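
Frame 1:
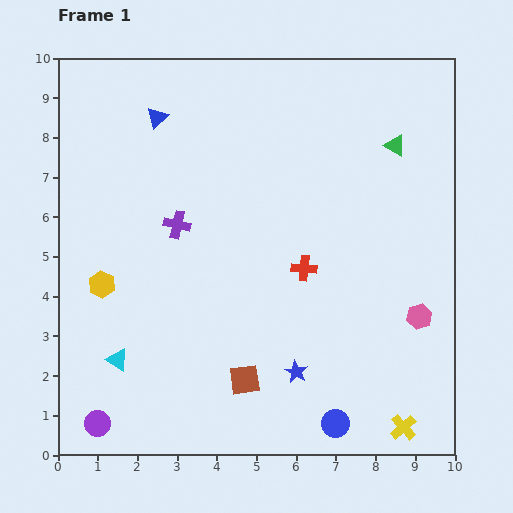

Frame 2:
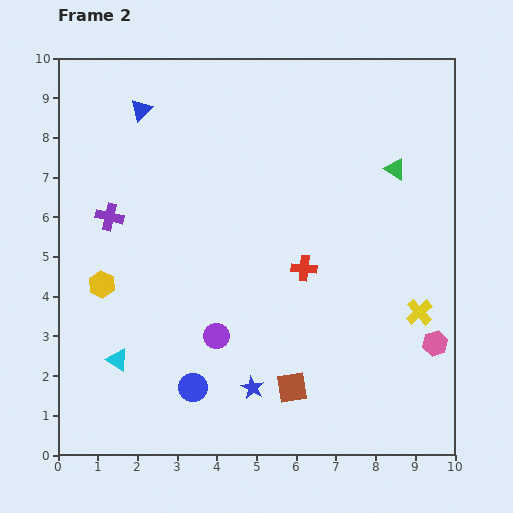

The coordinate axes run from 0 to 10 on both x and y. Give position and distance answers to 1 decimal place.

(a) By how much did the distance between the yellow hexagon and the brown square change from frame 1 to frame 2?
+1.2

Distance in frame 1: 4.3. Distance in frame 2: 5.5.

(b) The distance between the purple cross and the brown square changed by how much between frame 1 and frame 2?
+2.0

Distance in frame 1: 4.3. Distance in frame 2: 6.3.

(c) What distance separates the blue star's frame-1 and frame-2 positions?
1.2

The blue star moved from (6.0, 2.1) to (4.9, 1.7), a distance of √(1.1² + 0.4²) ≈ 1.2.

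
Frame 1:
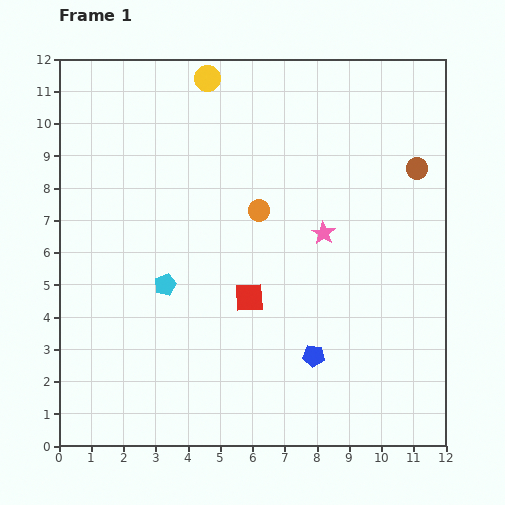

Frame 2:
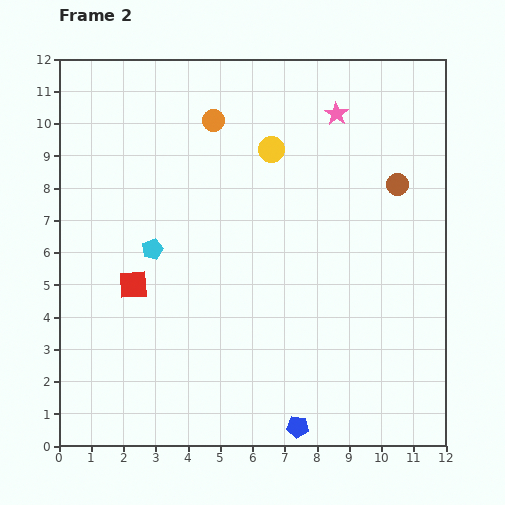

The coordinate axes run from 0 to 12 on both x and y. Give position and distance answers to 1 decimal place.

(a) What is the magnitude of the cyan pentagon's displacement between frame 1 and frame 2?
1.2

The cyan pentagon moved from (3.3, 5.0) to (2.9, 6.1), a distance of √(0.4² + 1.1²) ≈ 1.2.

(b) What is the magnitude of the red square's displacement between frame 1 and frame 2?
3.6

The red square moved from (5.9, 4.6) to (2.3, 5.0), a distance of √(3.6² + 0.4²) ≈ 3.6.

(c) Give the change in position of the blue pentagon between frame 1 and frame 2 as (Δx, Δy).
(-0.5, -2.2)

The blue pentagon was at (7.9, 2.8) in frame 1 and (7.4, 0.6) in frame 2.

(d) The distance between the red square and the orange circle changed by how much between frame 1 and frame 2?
+3.0

Distance in frame 1: 2.7. Distance in frame 2: 5.7.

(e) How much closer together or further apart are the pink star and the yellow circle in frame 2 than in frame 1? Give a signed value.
-3.7

Distance in frame 1: 6.0. Distance in frame 2: 2.3.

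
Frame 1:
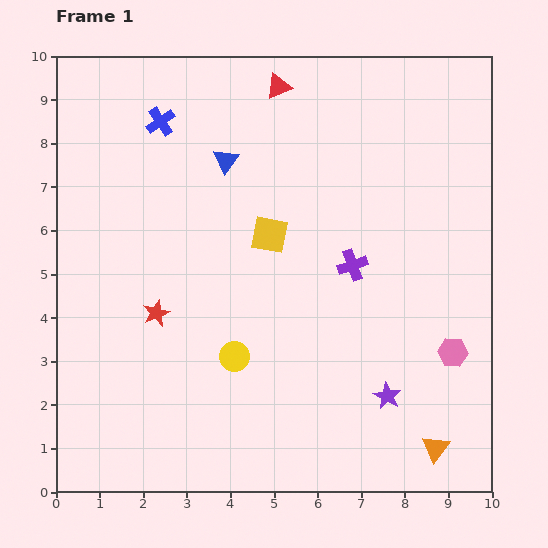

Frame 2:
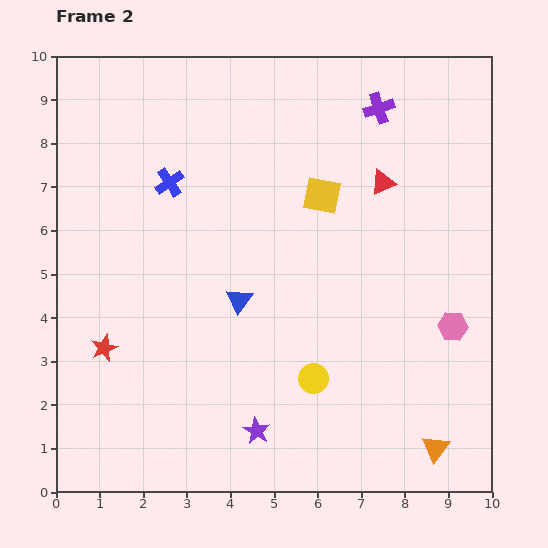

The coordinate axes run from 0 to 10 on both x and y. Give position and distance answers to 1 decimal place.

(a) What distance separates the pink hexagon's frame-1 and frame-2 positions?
0.6

The pink hexagon moved from (9.1, 3.2) to (9.1, 3.8), a distance of √(0.0² + 0.6²) ≈ 0.6.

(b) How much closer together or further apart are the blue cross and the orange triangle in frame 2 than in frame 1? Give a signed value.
-1.2

Distance in frame 1: 9.8. Distance in frame 2: 8.6.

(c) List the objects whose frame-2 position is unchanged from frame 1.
the orange triangle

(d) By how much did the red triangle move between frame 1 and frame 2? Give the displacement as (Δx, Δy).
(2.4, -2.2)

The red triangle was at (5.1, 9.3) in frame 1 and (7.5, 7.1) in frame 2.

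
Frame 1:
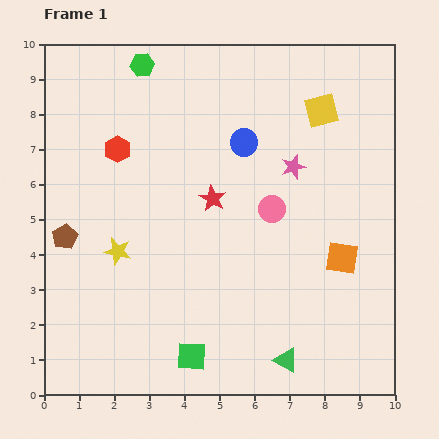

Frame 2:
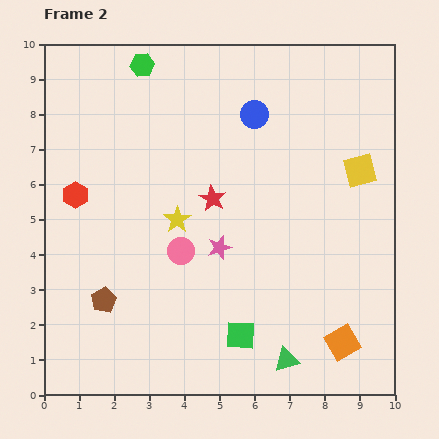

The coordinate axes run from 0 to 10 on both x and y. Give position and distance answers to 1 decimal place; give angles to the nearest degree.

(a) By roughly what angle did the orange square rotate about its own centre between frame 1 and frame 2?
39° counter-clockwise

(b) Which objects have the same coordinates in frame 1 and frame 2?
the red star, the green triangle, the green hexagon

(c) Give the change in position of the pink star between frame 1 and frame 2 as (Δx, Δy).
(-2.1, -2.3)

The pink star was at (7.1, 6.5) in frame 1 and (5.0, 4.2) in frame 2.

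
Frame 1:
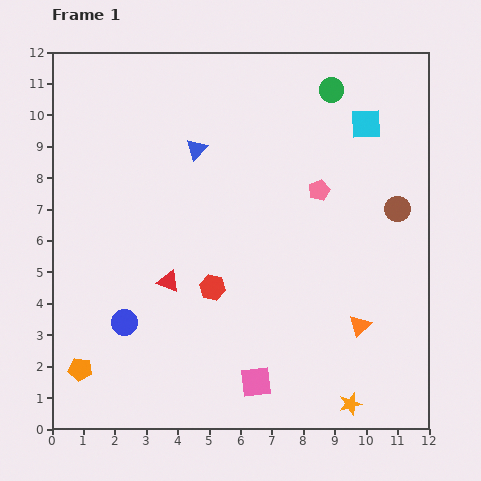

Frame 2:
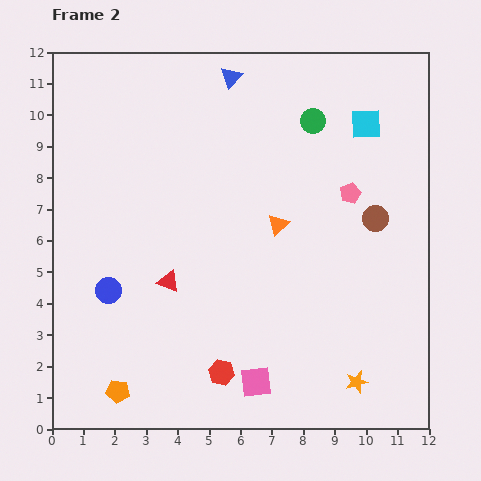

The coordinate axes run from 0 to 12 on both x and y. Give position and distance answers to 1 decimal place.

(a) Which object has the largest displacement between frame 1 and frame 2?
the orange triangle

(moved 4.1; next 2.7)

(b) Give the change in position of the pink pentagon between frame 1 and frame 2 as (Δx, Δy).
(1.0, -0.1)

The pink pentagon was at (8.5, 7.6) in frame 1 and (9.5, 7.5) in frame 2.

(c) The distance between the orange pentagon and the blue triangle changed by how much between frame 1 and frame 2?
+2.7

Distance in frame 1: 7.9. Distance in frame 2: 10.6.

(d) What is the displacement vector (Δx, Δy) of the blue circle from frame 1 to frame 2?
(-0.5, 1.0)

The blue circle was at (2.3, 3.4) in frame 1 and (1.8, 4.4) in frame 2.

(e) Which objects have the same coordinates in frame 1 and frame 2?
the red triangle, the cyan square, the pink square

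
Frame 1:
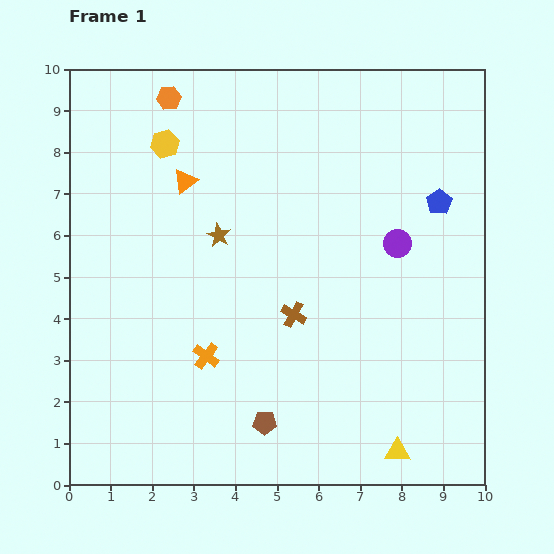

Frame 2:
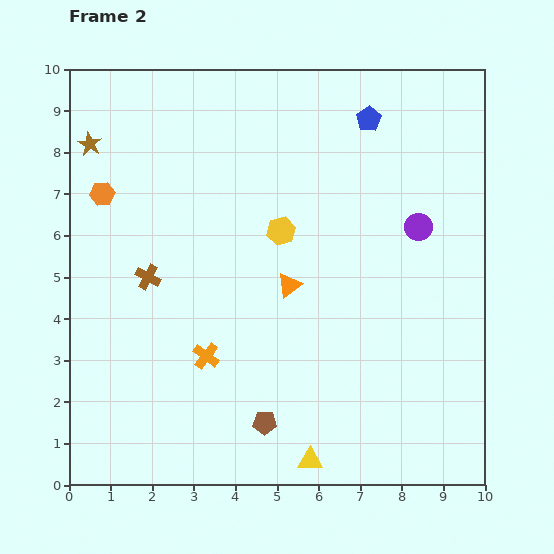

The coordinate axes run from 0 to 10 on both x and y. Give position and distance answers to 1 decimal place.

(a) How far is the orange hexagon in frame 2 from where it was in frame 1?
2.8

The orange hexagon moved from (2.4, 9.3) to (0.8, 7.0), a distance of √(1.6² + 2.3²) ≈ 2.8.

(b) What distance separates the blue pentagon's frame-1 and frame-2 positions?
2.6

The blue pentagon moved from (8.9, 6.8) to (7.2, 8.8), a distance of √(1.7² + 2.0²) ≈ 2.6.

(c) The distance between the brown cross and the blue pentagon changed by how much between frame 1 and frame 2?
+2.1

Distance in frame 1: 4.4. Distance in frame 2: 6.5.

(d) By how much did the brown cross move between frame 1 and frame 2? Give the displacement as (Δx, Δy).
(-3.5, 0.9)

The brown cross was at (5.4, 4.1) in frame 1 and (1.9, 5.0) in frame 2.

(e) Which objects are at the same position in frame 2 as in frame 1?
the brown pentagon, the orange cross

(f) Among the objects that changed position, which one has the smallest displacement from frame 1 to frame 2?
the purple circle

(moved 0.6)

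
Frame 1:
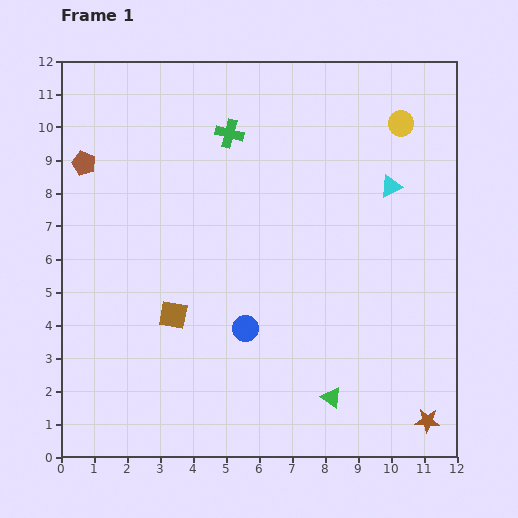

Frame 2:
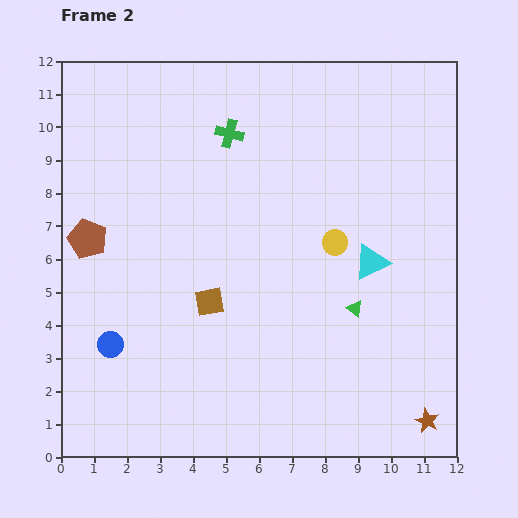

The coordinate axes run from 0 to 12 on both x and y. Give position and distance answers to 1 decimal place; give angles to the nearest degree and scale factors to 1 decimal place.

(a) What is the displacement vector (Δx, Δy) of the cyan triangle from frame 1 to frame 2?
(-0.6, -2.3)

The cyan triangle was at (10.0, 8.2) in frame 1 and (9.4, 5.9) in frame 2.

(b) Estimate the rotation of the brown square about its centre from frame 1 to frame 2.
20° counter-clockwise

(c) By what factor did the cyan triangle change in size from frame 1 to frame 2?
1.6×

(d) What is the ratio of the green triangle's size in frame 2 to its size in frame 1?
0.8×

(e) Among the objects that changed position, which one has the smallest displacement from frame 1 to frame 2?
the brown square

(moved 1.2)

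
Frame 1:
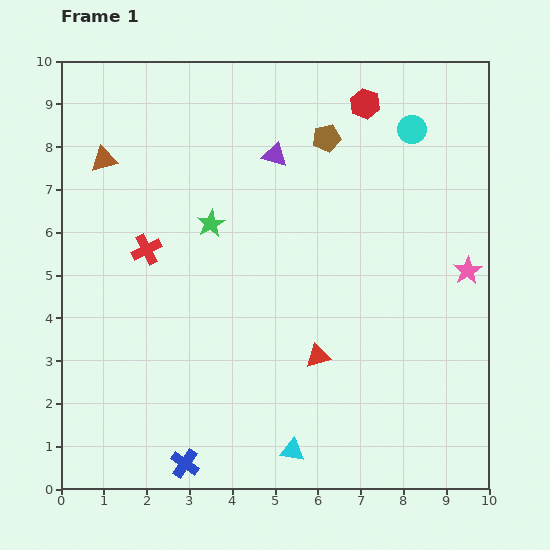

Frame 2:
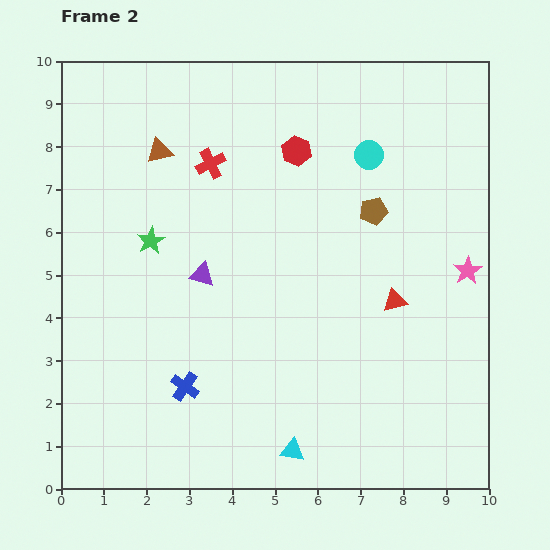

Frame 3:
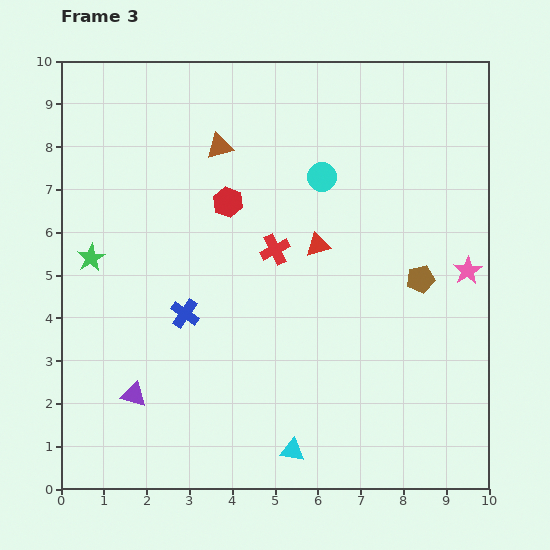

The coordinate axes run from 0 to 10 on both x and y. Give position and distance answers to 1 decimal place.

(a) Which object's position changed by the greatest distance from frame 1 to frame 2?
the purple triangle

(moved 3.3; next 2.5)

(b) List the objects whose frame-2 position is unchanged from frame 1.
the pink star, the cyan triangle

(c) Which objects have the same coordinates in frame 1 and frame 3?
the pink star, the cyan triangle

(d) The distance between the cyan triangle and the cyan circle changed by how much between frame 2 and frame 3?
-0.7

Distance in frame 2: 7.1. Distance in frame 3: 6.4.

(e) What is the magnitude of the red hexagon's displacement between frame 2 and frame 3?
2.0

The red hexagon moved from (5.5, 7.9) to (3.9, 6.7), a distance of √(1.6² + 1.2²) ≈ 2.0.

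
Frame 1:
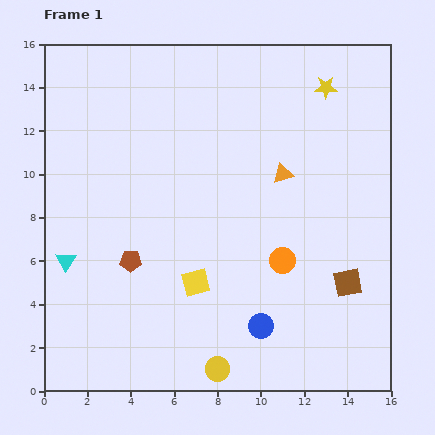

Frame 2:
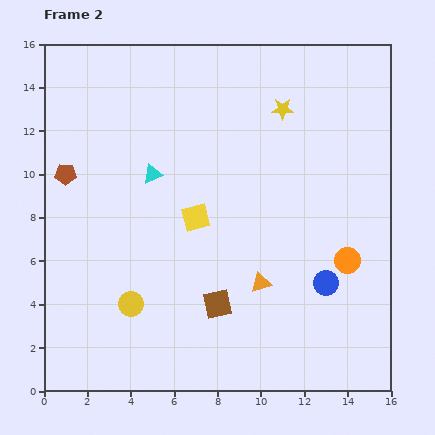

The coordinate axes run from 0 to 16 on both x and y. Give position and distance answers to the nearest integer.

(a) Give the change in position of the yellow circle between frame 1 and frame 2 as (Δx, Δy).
(-4, 3)

The yellow circle was at (8, 1) in frame 1 and (4, 4) in frame 2.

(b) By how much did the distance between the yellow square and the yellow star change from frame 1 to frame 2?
-5

Distance in frame 1: 11. Distance in frame 2: 6.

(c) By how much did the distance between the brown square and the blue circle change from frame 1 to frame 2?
+1

Distance in frame 1: 4. Distance in frame 2: 5.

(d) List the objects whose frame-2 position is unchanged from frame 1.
none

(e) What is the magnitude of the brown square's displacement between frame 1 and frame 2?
6

The brown square moved from (14, 5) to (8, 4), a distance of √(6² + 1²) ≈ 6.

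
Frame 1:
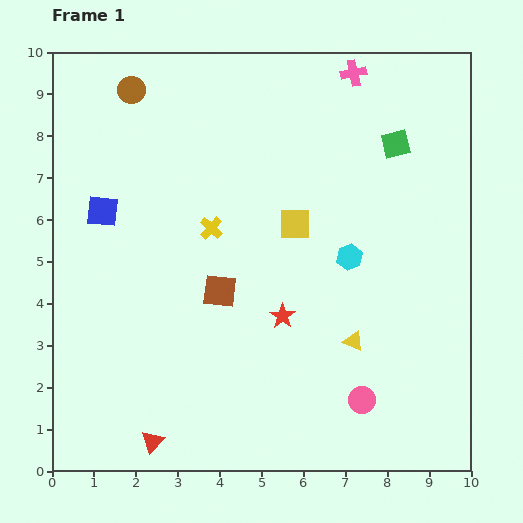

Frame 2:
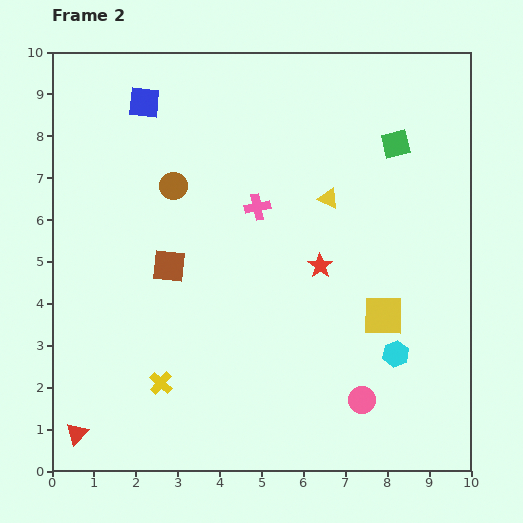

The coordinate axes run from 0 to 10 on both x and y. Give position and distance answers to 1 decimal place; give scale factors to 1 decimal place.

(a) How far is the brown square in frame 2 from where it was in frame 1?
1.3

The brown square moved from (4.0, 4.3) to (2.8, 4.9), a distance of √(1.2² + 0.6²) ≈ 1.3.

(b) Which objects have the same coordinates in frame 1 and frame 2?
the pink circle, the green square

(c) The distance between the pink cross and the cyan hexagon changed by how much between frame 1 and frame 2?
+0.4

Distance in frame 1: 4.4. Distance in frame 2: 4.8.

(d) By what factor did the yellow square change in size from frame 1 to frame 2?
1.3×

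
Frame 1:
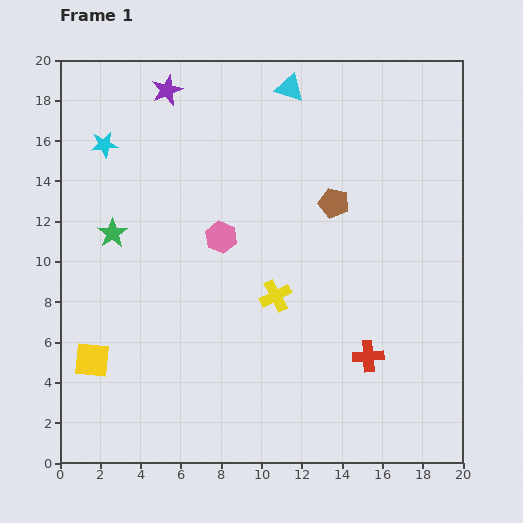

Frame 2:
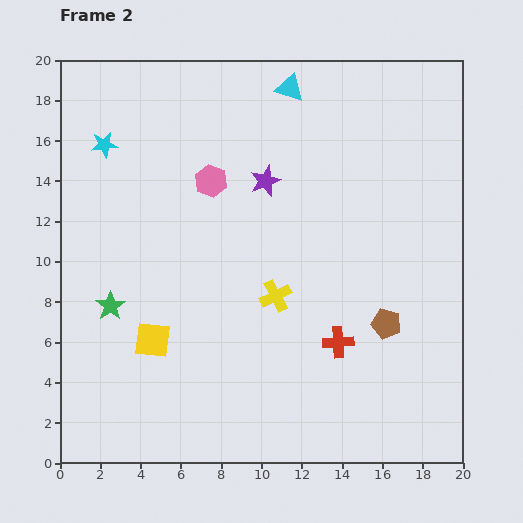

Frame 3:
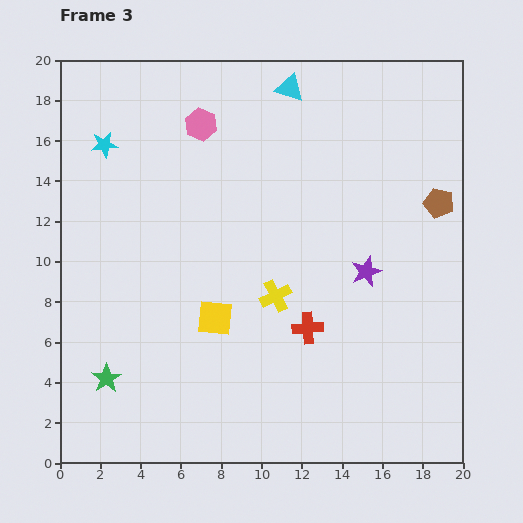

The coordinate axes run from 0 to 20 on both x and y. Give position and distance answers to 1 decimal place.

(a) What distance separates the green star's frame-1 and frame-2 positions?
3.6

The green star moved from (2.6, 11.4) to (2.5, 7.8), a distance of √(0.1² + 3.6²) ≈ 3.6.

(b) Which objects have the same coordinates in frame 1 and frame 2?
the cyan star, the yellow cross, the cyan triangle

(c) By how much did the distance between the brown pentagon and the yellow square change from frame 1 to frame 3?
-1.8

Distance in frame 1: 14.3. Distance in frame 3: 12.5.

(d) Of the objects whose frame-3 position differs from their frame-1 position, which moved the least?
the red cross

(moved 3.3)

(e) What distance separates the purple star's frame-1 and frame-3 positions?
13.4

The purple star moved from (5.3, 18.5) to (15.2, 9.5), a distance of √(9.9² + 9.0²) ≈ 13.4.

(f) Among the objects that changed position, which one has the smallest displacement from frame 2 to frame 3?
the red cross

(moved 1.7)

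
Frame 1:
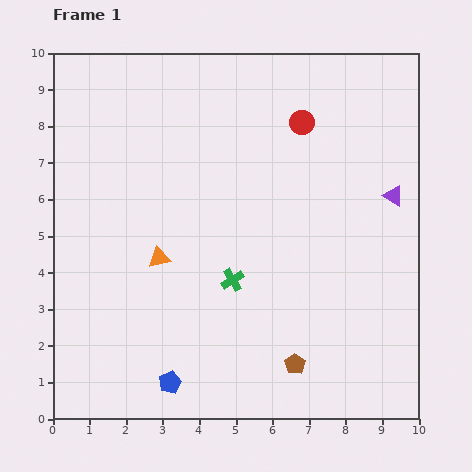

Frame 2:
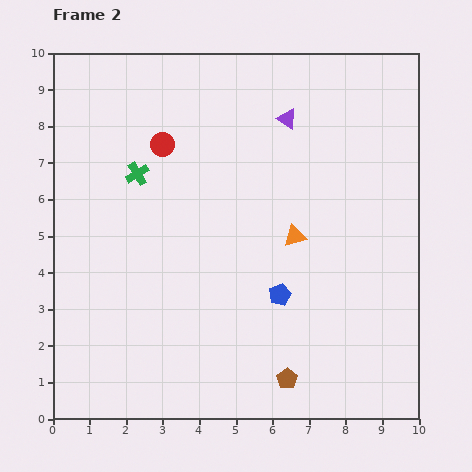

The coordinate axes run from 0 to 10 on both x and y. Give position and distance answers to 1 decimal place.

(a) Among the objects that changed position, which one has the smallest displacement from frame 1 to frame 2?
the brown pentagon

(moved 0.4)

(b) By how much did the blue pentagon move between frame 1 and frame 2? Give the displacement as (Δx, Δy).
(3.0, 2.4)

The blue pentagon was at (3.2, 1.0) in frame 1 and (6.2, 3.4) in frame 2.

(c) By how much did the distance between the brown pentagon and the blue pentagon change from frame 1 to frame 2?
-1.1

Distance in frame 1: 3.4. Distance in frame 2: 2.3.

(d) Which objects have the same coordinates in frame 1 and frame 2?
none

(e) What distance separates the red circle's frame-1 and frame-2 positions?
3.8

The red circle moved from (6.8, 8.1) to (3.0, 7.5), a distance of √(3.8² + 0.6²) ≈ 3.8.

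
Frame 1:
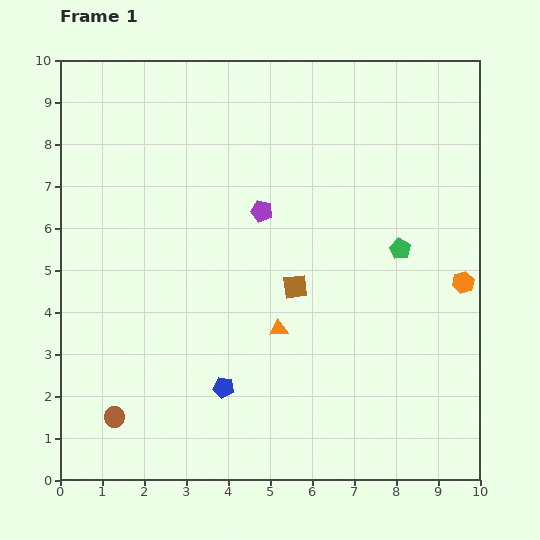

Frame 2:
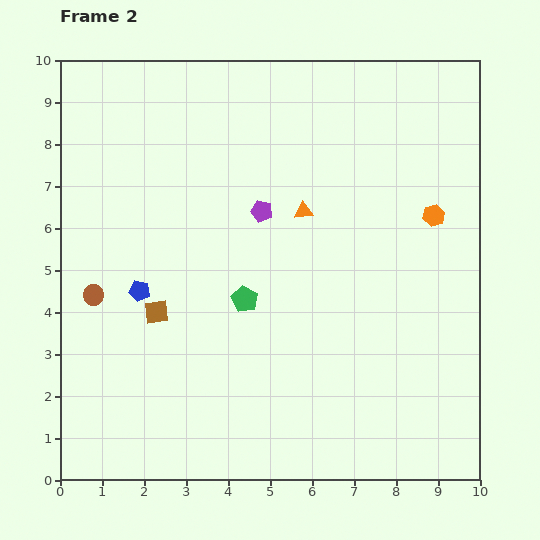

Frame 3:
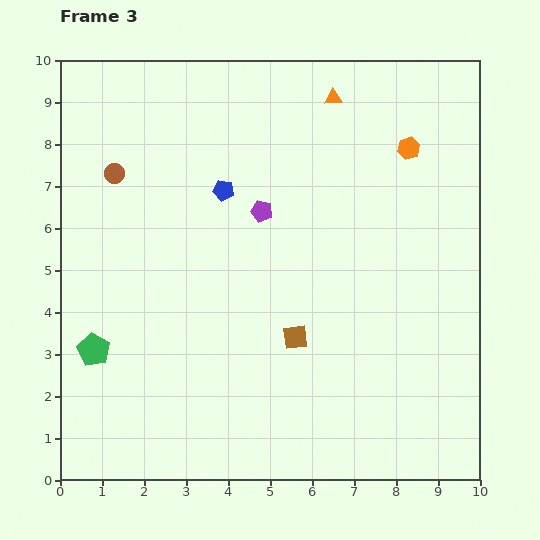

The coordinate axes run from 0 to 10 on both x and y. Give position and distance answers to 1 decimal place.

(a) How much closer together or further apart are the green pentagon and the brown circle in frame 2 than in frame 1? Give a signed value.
-4.3

Distance in frame 1: 7.9. Distance in frame 2: 3.6.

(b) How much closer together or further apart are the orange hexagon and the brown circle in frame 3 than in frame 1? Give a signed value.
-1.9

Distance in frame 1: 8.9. Distance in frame 3: 7.0.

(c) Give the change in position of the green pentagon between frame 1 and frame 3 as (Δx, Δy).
(-7.3, -2.4)

The green pentagon was at (8.1, 5.5) in frame 1 and (0.8, 3.1) in frame 3.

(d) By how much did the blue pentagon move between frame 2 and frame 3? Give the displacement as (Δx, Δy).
(2.0, 2.4)

The blue pentagon was at (1.9, 4.5) in frame 2 and (3.9, 6.9) in frame 3.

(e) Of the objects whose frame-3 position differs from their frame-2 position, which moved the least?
the orange hexagon

(moved 1.7)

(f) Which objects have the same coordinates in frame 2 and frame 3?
the purple pentagon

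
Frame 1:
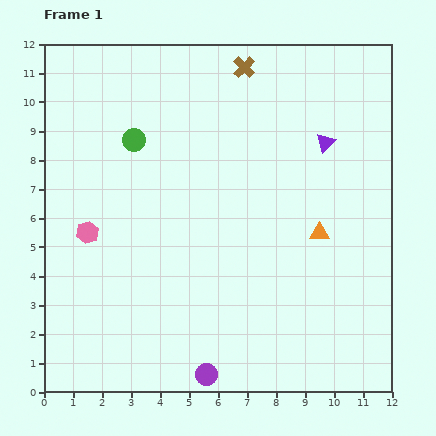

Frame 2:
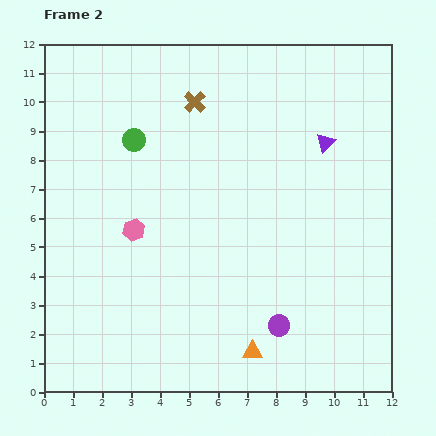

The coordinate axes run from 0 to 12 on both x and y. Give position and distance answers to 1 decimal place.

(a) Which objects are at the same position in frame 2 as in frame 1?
the purple triangle, the green circle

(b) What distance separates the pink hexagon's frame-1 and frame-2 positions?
1.6

The pink hexagon moved from (1.5, 5.5) to (3.1, 5.6), a distance of √(1.6² + 0.1²) ≈ 1.6.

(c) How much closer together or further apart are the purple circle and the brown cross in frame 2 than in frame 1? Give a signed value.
-2.5

Distance in frame 1: 10.7. Distance in frame 2: 8.2.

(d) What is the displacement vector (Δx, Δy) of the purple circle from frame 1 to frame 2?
(2.5, 1.7)

The purple circle was at (5.6, 0.6) in frame 1 and (8.1, 2.3) in frame 2.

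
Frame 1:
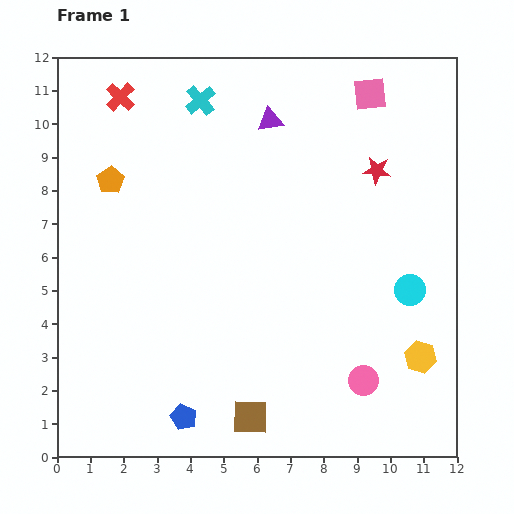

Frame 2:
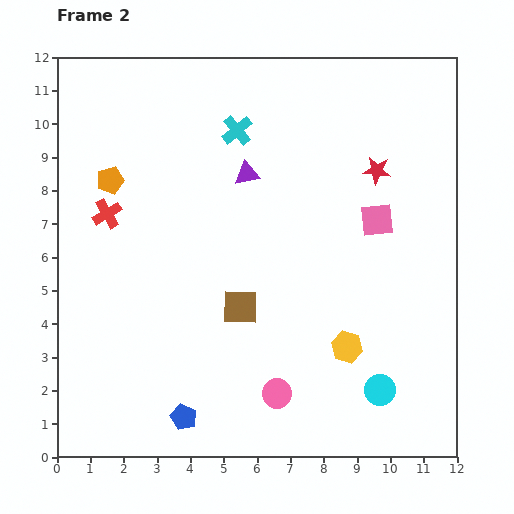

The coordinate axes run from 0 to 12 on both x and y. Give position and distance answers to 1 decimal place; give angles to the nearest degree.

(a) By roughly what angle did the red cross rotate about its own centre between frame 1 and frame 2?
15° clockwise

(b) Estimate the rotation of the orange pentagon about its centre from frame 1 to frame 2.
16° clockwise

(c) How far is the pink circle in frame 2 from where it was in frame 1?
2.6

The pink circle moved from (9.2, 2.3) to (6.6, 1.9), a distance of √(2.6² + 0.4²) ≈ 2.6.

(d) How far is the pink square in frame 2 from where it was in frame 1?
3.8

The pink square moved from (9.4, 10.9) to (9.6, 7.1), a distance of √(0.2² + 3.8²) ≈ 3.8.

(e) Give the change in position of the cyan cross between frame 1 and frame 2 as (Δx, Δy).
(1.1, -0.9)

The cyan cross was at (4.3, 10.7) in frame 1 and (5.4, 9.8) in frame 2.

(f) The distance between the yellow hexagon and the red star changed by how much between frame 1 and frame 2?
-0.3

Distance in frame 1: 5.7. Distance in frame 2: 5.4.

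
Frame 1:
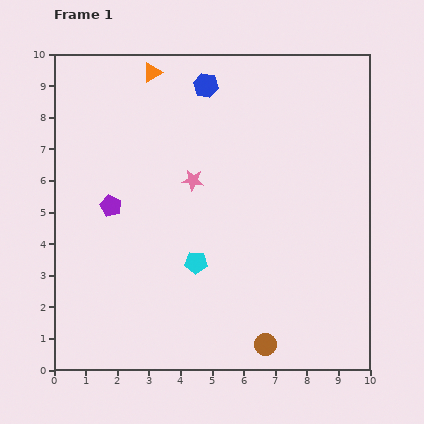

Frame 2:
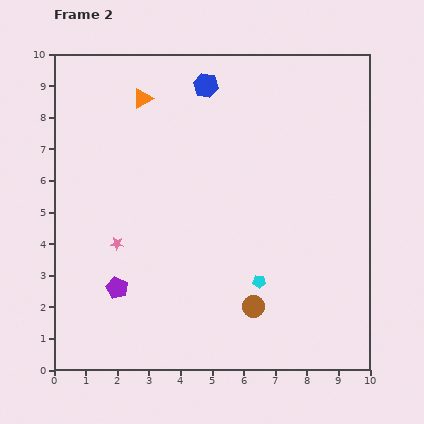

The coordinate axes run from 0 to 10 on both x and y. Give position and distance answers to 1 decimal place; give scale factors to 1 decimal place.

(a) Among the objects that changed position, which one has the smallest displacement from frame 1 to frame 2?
the orange triangle

(moved 0.9)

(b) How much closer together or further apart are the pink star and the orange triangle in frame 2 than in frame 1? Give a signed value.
+1.1

Distance in frame 1: 3.6. Distance in frame 2: 4.7.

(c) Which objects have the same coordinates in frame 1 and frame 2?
the blue hexagon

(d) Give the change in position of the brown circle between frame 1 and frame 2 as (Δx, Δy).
(-0.4, 1.2)

The brown circle was at (6.7, 0.8) in frame 1 and (6.3, 2.0) in frame 2.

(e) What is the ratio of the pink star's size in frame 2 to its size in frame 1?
0.6×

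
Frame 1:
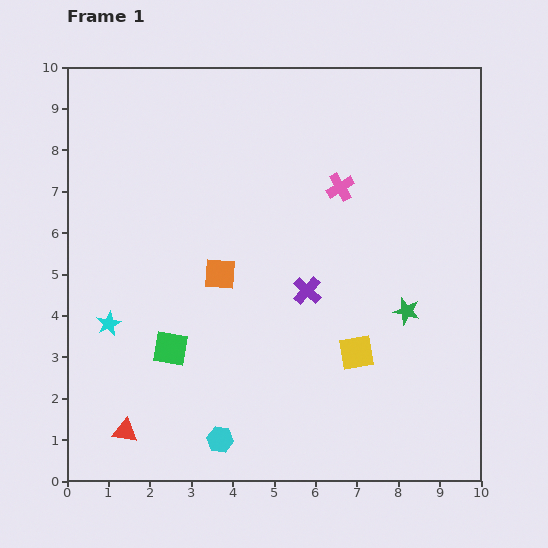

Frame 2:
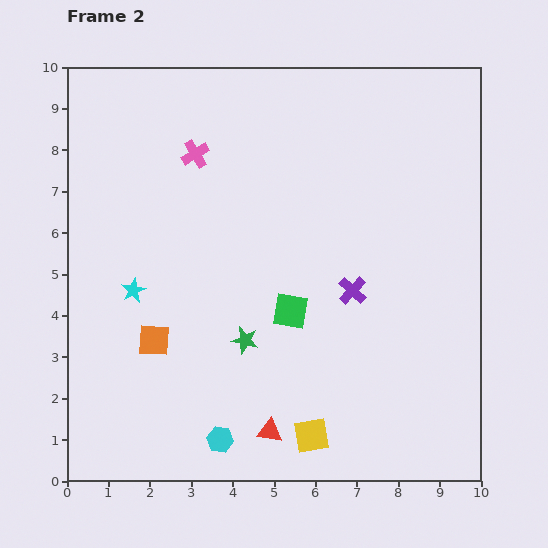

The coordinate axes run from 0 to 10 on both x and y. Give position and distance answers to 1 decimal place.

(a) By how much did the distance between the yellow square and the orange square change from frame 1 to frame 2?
+0.6

Distance in frame 1: 3.8. Distance in frame 2: 4.4.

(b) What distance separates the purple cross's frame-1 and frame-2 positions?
1.1

The purple cross moved from (5.8, 4.6) to (6.9, 4.6), a distance of √(1.1² + 0.0²) ≈ 1.1.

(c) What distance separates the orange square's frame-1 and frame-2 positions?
2.3

The orange square moved from (3.7, 5.0) to (2.1, 3.4), a distance of √(1.6² + 1.6²) ≈ 2.3.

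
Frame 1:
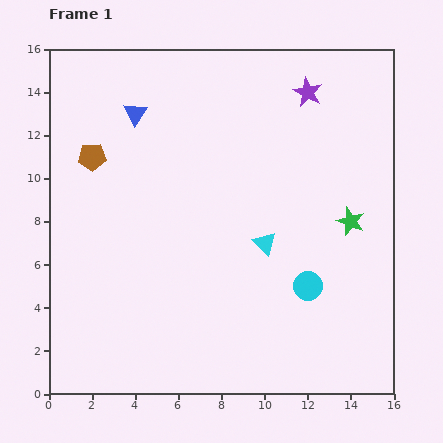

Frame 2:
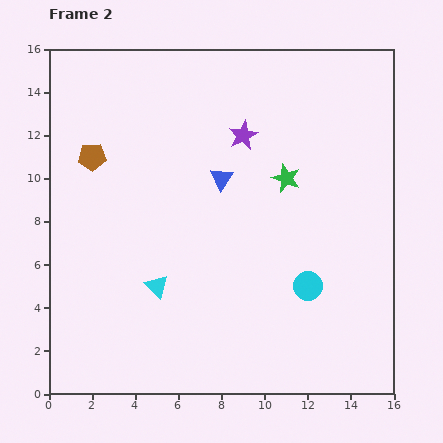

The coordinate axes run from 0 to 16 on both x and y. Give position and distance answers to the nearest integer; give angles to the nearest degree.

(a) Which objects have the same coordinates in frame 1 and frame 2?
the cyan circle, the brown pentagon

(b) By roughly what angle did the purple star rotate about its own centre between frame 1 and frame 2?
19° clockwise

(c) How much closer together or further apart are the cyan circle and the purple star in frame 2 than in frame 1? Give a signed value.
-1

Distance in frame 1: 9. Distance in frame 2: 8.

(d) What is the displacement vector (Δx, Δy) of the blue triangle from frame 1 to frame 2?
(4, -3)

The blue triangle was at (4, 13) in frame 1 and (8, 10) in frame 2.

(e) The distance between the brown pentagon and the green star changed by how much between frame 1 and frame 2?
-3

Distance in frame 1: 12. Distance in frame 2: 9.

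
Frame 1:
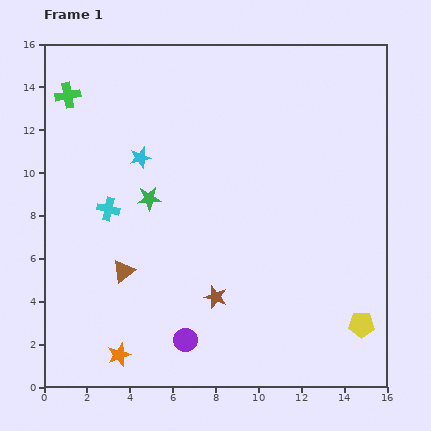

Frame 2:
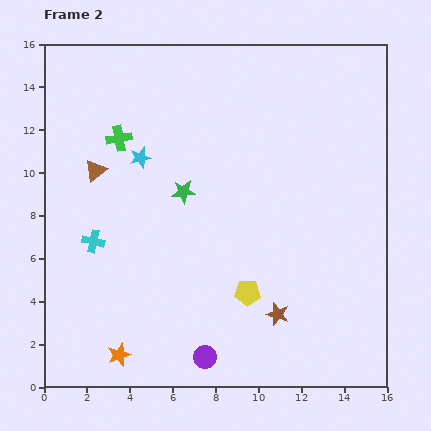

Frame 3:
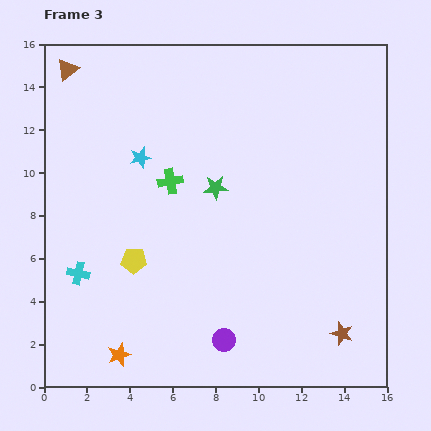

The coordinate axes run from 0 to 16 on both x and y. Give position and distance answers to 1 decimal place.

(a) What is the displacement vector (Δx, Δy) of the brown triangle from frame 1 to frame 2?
(-1.3, 4.7)

The brown triangle was at (3.7, 5.4) in frame 1 and (2.4, 10.1) in frame 2.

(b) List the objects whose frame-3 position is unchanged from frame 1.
the orange star, the cyan star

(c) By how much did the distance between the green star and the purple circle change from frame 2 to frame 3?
-0.7

Distance in frame 2: 7.8. Distance in frame 3: 7.1.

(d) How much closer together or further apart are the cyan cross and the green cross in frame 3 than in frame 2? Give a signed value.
+1.2

Distance in frame 2: 4.9. Distance in frame 3: 6.1.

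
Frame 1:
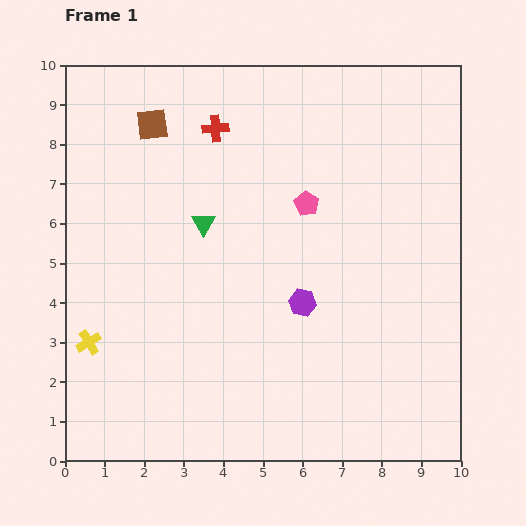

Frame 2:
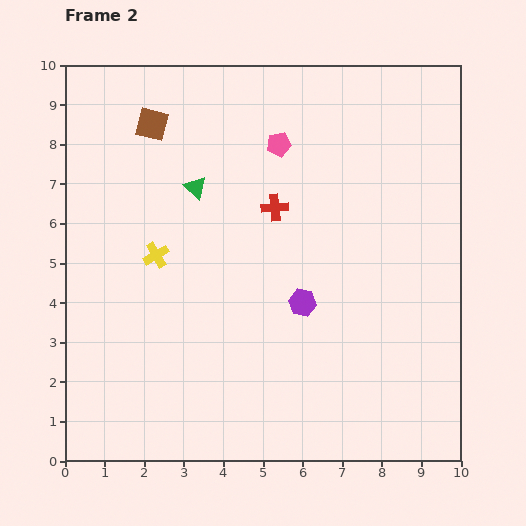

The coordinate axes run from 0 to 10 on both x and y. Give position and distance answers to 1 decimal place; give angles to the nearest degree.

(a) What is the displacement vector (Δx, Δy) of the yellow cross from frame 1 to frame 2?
(1.7, 2.2)

The yellow cross was at (0.6, 3.0) in frame 1 and (2.3, 5.2) in frame 2.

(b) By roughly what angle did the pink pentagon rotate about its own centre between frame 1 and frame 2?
31° clockwise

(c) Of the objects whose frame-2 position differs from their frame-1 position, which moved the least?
the green triangle

(moved 0.9)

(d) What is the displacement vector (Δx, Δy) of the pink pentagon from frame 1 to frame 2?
(-0.7, 1.5)

The pink pentagon was at (6.1, 6.5) in frame 1 and (5.4, 8.0) in frame 2.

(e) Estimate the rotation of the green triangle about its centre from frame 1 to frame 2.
17° counter-clockwise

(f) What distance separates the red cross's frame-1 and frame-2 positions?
2.5

The red cross moved from (3.8, 8.4) to (5.3, 6.4), a distance of √(1.5² + 2.0²) ≈ 2.5.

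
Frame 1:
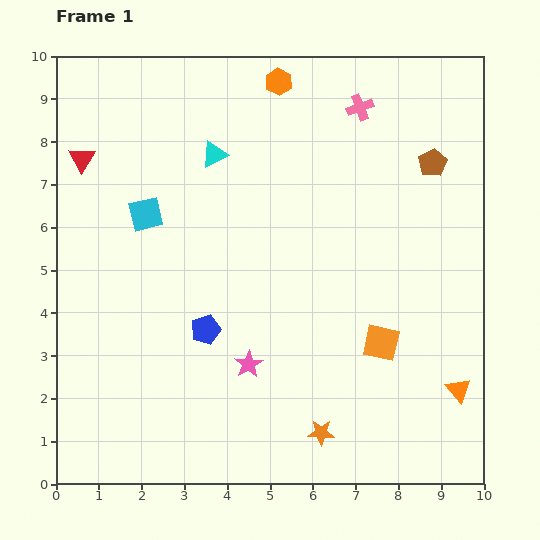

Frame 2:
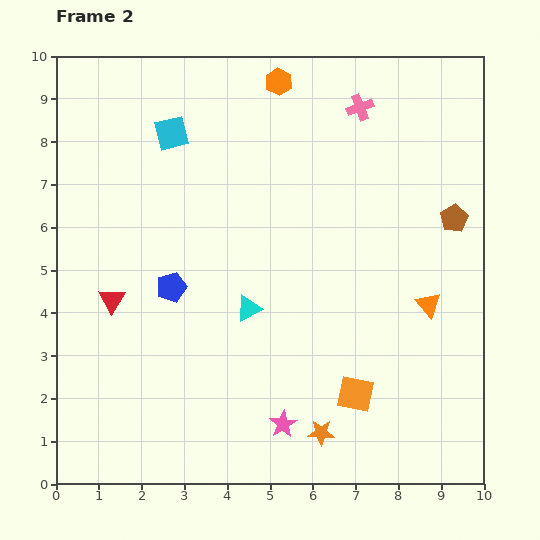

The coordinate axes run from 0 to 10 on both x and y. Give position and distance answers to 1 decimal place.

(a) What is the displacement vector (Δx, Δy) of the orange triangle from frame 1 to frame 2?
(-0.7, 2.0)

The orange triangle was at (9.4, 2.2) in frame 1 and (8.7, 4.2) in frame 2.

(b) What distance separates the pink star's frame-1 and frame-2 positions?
1.6

The pink star moved from (4.5, 2.8) to (5.3, 1.4), a distance of √(0.8² + 1.4²) ≈ 1.6.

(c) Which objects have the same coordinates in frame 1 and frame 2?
the orange star, the orange hexagon, the pink cross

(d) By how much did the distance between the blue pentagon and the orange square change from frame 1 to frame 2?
+0.9

Distance in frame 1: 4.1. Distance in frame 2: 5.0.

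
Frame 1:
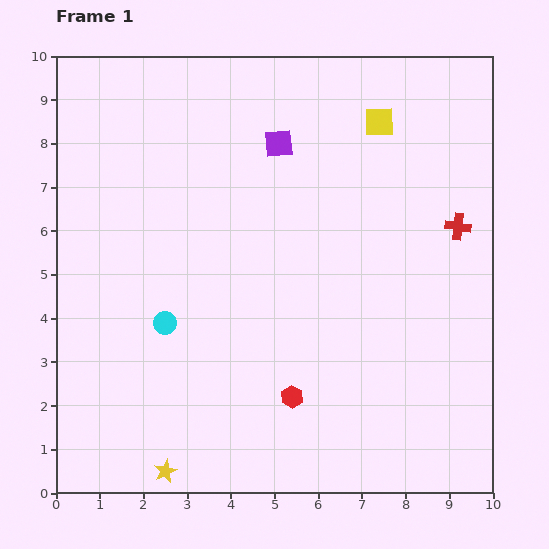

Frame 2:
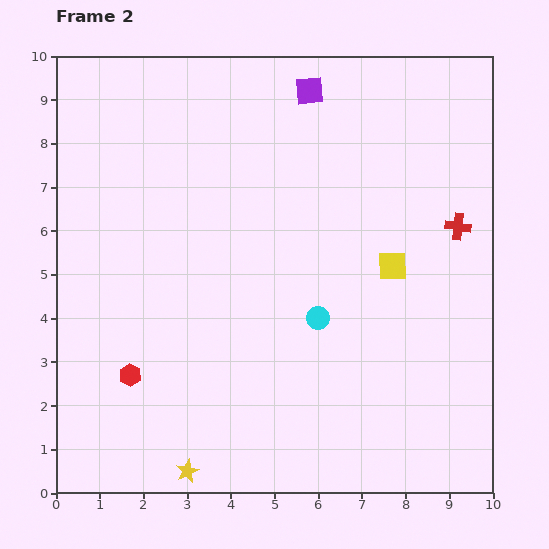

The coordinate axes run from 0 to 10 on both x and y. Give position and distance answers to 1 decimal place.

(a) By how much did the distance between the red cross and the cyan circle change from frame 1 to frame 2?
-3.3

Distance in frame 1: 7.1. Distance in frame 2: 3.8.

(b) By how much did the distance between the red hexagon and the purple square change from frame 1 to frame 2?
+1.9

Distance in frame 1: 5.8. Distance in frame 2: 7.7.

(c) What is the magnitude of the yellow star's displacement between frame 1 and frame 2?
0.5

The yellow star moved from (2.5, 0.5) to (3.0, 0.5), a distance of √(0.5² + 0.0²) ≈ 0.5.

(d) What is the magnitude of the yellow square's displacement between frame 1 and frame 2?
3.3

The yellow square moved from (7.4, 8.5) to (7.7, 5.2), a distance of √(0.3² + 3.3²) ≈ 3.3.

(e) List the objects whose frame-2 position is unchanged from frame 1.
the red cross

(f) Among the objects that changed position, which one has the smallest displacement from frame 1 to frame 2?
the yellow star

(moved 0.5)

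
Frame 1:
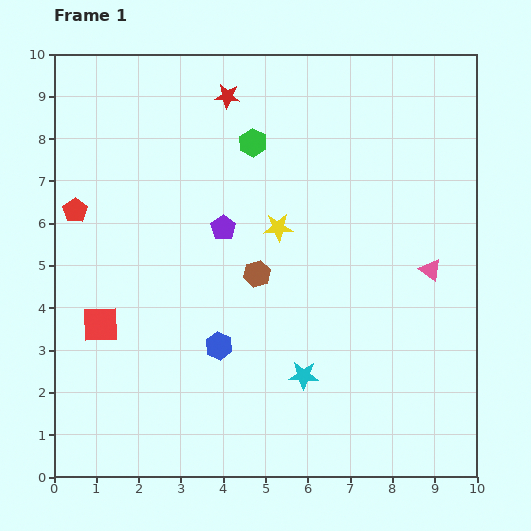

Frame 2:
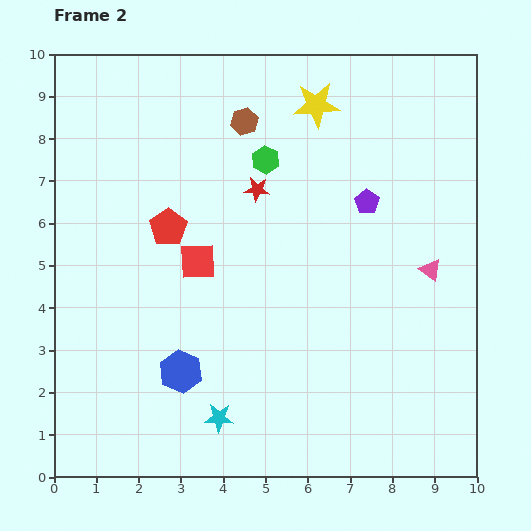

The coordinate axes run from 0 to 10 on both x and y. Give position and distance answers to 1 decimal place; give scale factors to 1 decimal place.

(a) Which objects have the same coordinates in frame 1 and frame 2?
the pink triangle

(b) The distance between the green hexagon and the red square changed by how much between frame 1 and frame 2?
-2.7

Distance in frame 1: 5.6. Distance in frame 2: 2.9.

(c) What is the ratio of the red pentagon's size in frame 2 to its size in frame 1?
1.6×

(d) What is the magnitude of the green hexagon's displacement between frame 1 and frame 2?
0.5

The green hexagon moved from (4.7, 7.9) to (5.0, 7.5), a distance of √(0.3² + 0.4²) ≈ 0.5.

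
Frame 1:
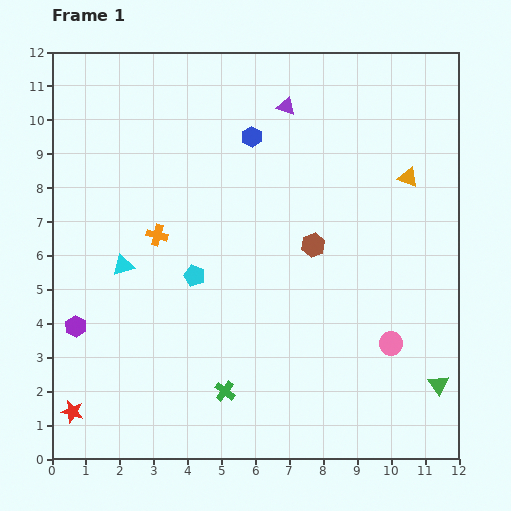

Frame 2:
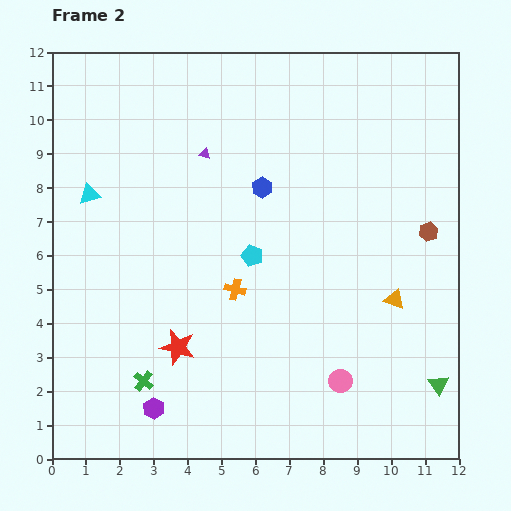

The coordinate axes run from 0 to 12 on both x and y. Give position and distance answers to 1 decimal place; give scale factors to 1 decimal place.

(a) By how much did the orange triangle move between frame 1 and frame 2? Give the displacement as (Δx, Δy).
(-0.4, -3.6)

The orange triangle was at (10.5, 8.3) in frame 1 and (10.1, 4.7) in frame 2.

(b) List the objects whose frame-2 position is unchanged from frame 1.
the green triangle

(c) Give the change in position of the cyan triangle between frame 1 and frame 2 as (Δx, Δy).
(-1.0, 2.1)

The cyan triangle was at (2.1, 5.7) in frame 1 and (1.1, 7.8) in frame 2.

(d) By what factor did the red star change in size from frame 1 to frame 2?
1.6×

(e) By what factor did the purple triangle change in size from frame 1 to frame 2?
0.6×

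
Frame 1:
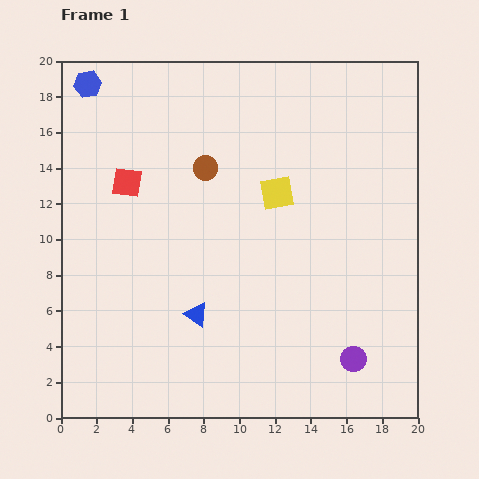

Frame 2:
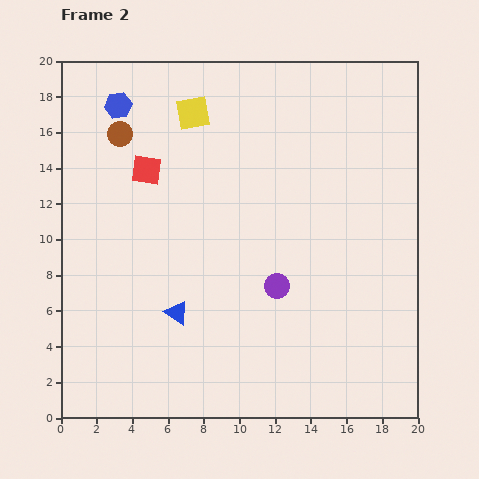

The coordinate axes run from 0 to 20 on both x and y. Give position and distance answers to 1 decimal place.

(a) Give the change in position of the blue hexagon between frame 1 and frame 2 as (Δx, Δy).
(1.7, -1.2)

The blue hexagon was at (1.5, 18.7) in frame 1 and (3.2, 17.5) in frame 2.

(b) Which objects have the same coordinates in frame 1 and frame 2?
none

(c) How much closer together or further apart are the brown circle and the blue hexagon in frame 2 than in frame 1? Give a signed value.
-6.5

Distance in frame 1: 8.1. Distance in frame 2: 1.6.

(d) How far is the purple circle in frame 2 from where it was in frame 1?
5.9

The purple circle moved from (16.4, 3.3) to (12.1, 7.4), a distance of √(4.3² + 4.1²) ≈ 5.9.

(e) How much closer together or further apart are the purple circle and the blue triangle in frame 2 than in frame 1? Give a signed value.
-3.3

Distance in frame 1: 9.1. Distance in frame 2: 5.8.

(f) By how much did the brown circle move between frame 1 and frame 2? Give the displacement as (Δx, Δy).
(-4.8, 1.9)

The brown circle was at (8.1, 14.0) in frame 1 and (3.3, 15.9) in frame 2.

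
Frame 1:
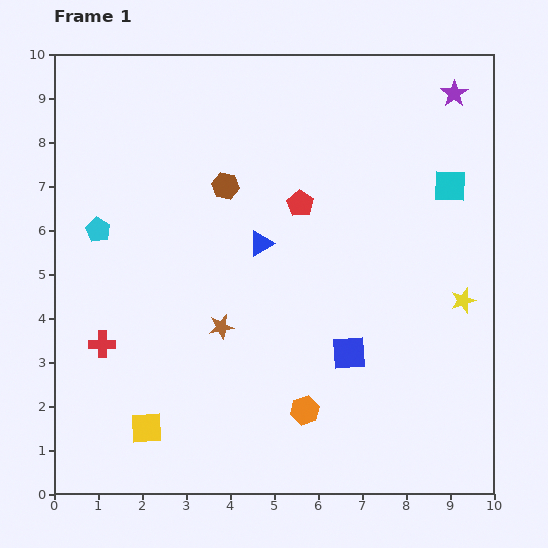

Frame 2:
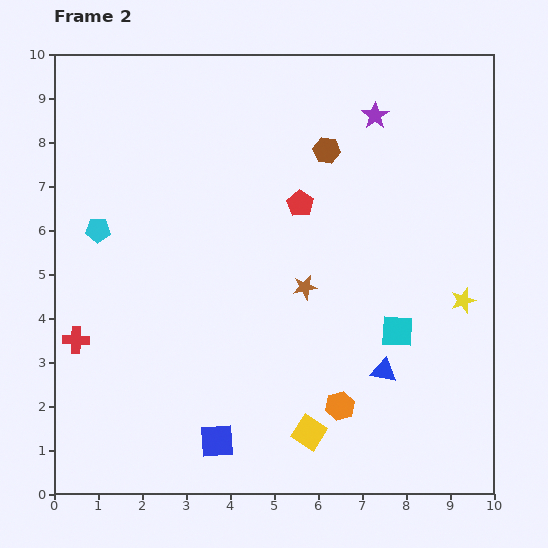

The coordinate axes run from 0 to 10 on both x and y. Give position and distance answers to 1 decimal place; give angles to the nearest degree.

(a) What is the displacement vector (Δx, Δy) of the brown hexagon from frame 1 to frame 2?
(2.3, 0.8)

The brown hexagon was at (3.9, 7.0) in frame 1 and (6.2, 7.8) in frame 2.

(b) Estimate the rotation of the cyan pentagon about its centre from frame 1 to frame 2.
27° counter-clockwise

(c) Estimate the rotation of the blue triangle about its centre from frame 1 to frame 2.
41° clockwise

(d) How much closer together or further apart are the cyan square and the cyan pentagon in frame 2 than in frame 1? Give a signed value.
-0.9

Distance in frame 1: 8.1. Distance in frame 2: 7.2.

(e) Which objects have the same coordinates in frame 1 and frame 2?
the red pentagon, the yellow star, the cyan pentagon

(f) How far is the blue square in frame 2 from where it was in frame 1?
3.6

The blue square moved from (6.7, 3.2) to (3.7, 1.2), a distance of √(3.0² + 2.0²) ≈ 3.6.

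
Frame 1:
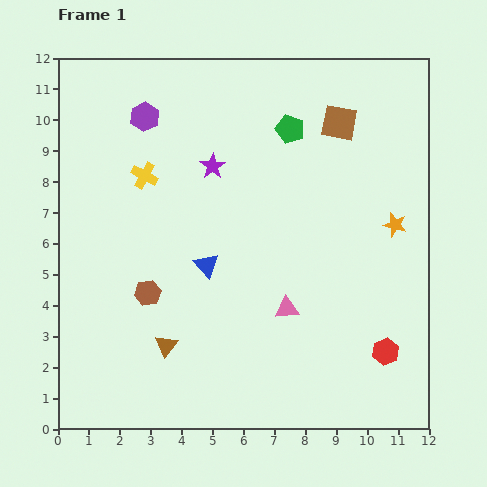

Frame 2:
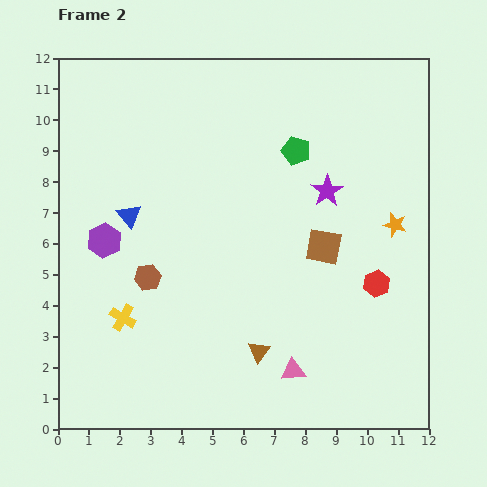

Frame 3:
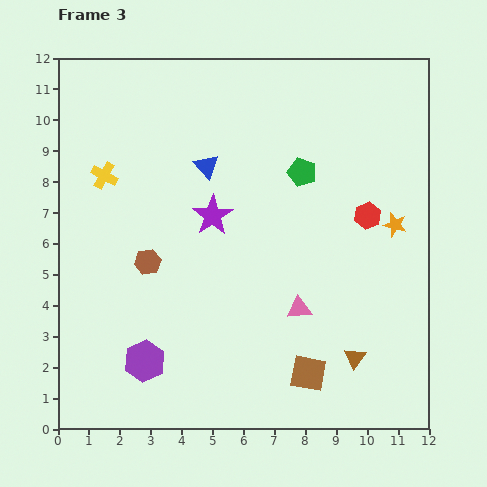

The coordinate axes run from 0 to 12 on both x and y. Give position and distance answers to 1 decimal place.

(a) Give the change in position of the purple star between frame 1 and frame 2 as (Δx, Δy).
(3.7, -0.8)

The purple star was at (5.0, 8.5) in frame 1 and (8.7, 7.7) in frame 2.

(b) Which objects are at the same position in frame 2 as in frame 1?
the orange star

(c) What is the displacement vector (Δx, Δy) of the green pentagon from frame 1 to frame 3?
(0.4, -1.4)

The green pentagon was at (7.5, 9.7) in frame 1 and (7.9, 8.3) in frame 3.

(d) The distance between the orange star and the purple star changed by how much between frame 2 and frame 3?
+3.4

Distance in frame 2: 2.5. Distance in frame 3: 5.9.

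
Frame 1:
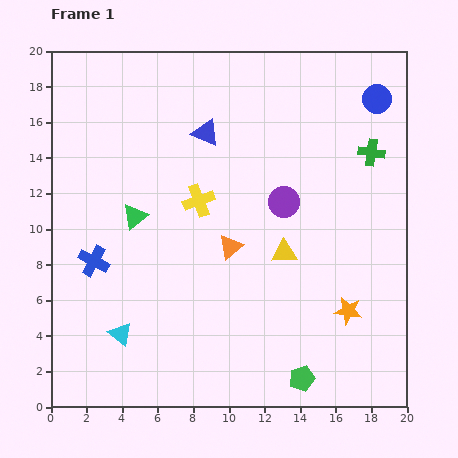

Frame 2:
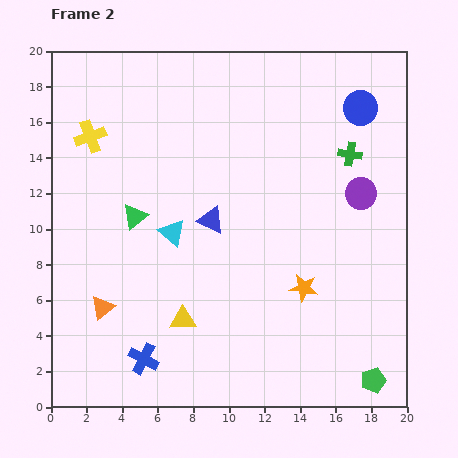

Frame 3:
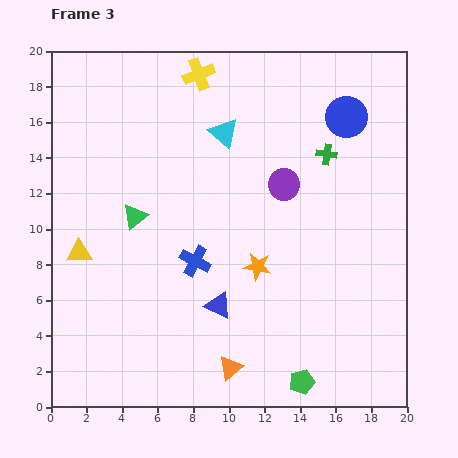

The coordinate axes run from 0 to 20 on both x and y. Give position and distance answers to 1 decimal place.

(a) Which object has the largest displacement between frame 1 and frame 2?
the orange triangle

(moved 8.0; next 7.1)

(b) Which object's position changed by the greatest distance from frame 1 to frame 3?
the cyan triangle

(moved 12.7; next 11.5)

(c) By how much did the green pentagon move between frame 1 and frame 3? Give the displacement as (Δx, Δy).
(0.0, -0.2)

The green pentagon was at (14.1, 1.6) in frame 1 and (14.1, 1.4) in frame 3.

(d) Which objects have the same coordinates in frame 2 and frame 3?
the green triangle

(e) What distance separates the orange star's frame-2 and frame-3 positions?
2.9

The orange star moved from (14.2, 6.7) to (11.6, 7.9), a distance of √(2.6² + 1.2²) ≈ 2.9.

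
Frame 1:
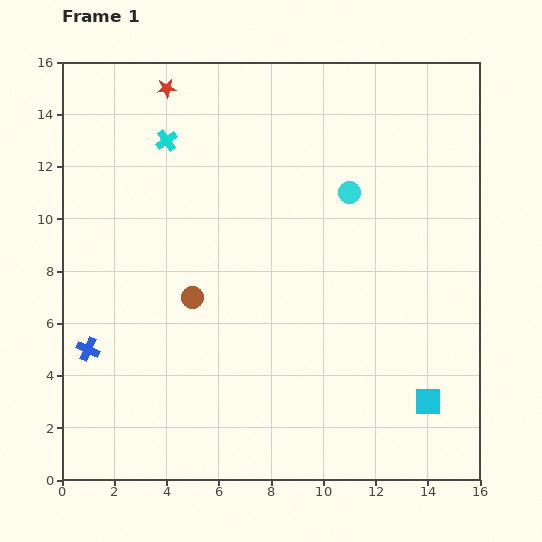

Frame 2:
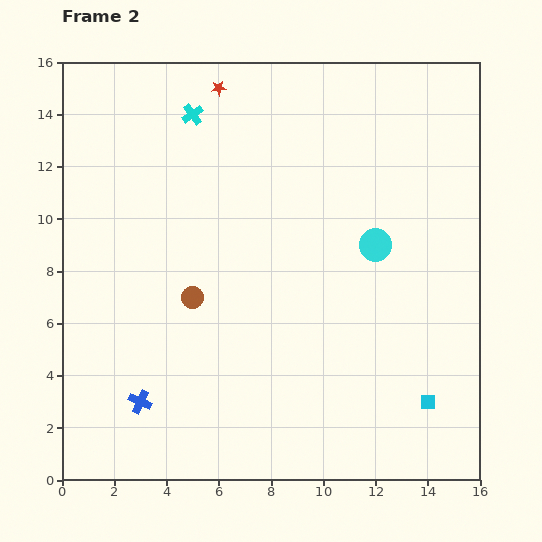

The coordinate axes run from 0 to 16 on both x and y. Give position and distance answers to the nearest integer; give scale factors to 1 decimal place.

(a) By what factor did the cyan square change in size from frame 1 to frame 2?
0.6×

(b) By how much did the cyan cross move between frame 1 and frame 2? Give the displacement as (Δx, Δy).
(1, 1)

The cyan cross was at (4, 13) in frame 1 and (5, 14) in frame 2.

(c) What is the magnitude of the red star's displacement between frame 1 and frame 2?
2

The red star moved from (4, 15) to (6, 15), a distance of √(2² + 0²) ≈ 2.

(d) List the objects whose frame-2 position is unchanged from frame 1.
the brown circle, the cyan square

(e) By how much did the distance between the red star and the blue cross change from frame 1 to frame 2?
+2

Distance in frame 1: 10. Distance in frame 2: 12.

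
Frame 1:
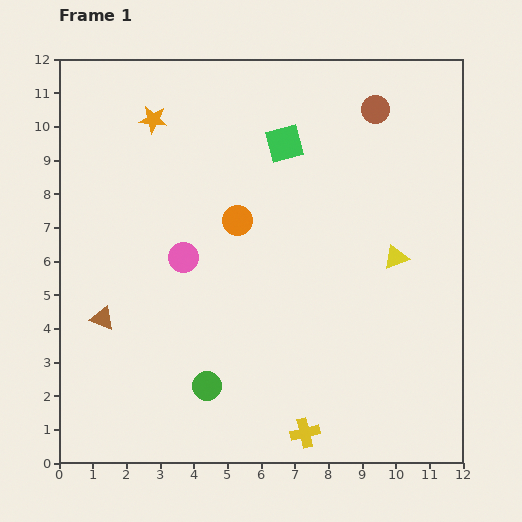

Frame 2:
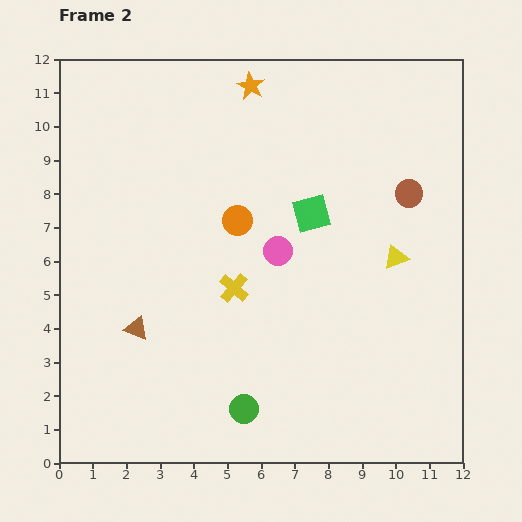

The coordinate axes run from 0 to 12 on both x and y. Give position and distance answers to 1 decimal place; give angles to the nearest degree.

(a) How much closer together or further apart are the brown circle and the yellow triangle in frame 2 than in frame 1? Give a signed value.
-2.5

Distance in frame 1: 4.4. Distance in frame 2: 1.9.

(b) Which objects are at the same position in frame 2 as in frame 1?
the yellow triangle, the orange circle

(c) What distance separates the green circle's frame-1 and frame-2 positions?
1.3

The green circle moved from (4.4, 2.3) to (5.5, 1.6), a distance of √(1.1² + 0.7²) ≈ 1.3.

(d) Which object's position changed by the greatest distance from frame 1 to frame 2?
the yellow cross

(moved 4.8; next 3.1)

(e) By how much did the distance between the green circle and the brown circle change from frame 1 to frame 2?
-1.5

Distance in frame 1: 9.6. Distance in frame 2: 8.1.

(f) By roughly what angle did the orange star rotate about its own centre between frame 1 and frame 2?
22° clockwise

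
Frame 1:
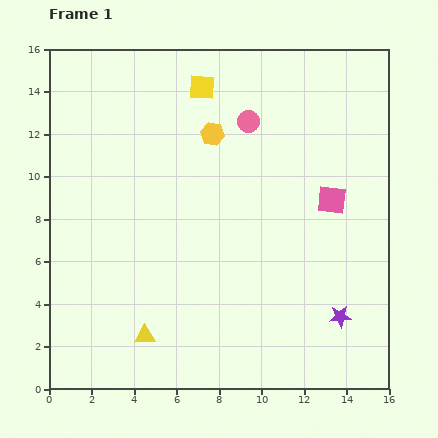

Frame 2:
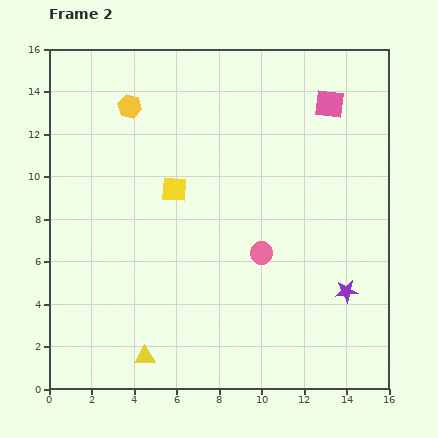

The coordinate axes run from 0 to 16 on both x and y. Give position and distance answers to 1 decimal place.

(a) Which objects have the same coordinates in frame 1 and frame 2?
none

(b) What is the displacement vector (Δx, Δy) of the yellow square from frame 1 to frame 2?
(-1.3, -4.8)

The yellow square was at (7.2, 14.2) in frame 1 and (5.9, 9.4) in frame 2.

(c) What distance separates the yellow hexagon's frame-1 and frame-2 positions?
4.1

The yellow hexagon moved from (7.7, 12.0) to (3.8, 13.3), a distance of √(3.9² + 1.3²) ≈ 4.1.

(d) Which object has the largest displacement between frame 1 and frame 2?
the pink circle

(moved 6.2; next 5.0)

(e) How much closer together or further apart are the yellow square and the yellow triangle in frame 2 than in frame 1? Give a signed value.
-4.0

Distance in frame 1: 12.0. Distance in frame 2: 8.0.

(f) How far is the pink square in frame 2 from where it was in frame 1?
4.5

The pink square moved from (13.3, 8.9) to (13.2, 13.4), a distance of √(0.1² + 4.5²) ≈ 4.5.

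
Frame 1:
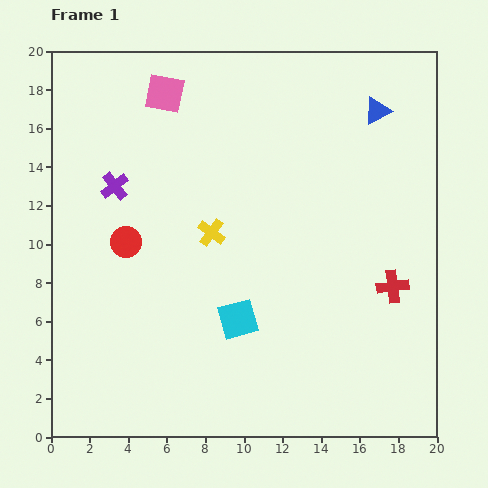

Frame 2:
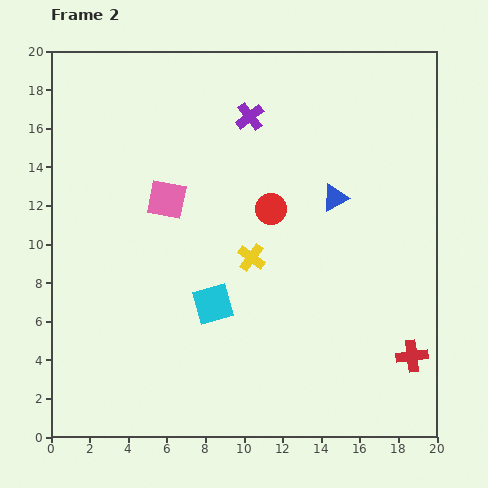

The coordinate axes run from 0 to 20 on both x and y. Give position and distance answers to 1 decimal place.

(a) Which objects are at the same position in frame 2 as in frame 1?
none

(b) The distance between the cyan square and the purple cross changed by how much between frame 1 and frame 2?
+0.5

Distance in frame 1: 9.4. Distance in frame 2: 9.9.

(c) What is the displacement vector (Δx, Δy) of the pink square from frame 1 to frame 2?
(0.1, -5.5)

The pink square was at (5.9, 17.8) in frame 1 and (6.0, 12.3) in frame 2.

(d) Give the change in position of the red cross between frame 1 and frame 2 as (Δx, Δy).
(1.0, -3.6)

The red cross was at (17.7, 7.8) in frame 1 and (18.7, 4.2) in frame 2.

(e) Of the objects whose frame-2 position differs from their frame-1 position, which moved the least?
the cyan square

(moved 1.5)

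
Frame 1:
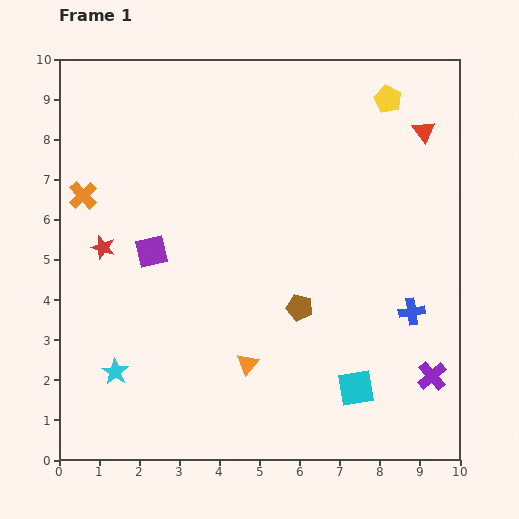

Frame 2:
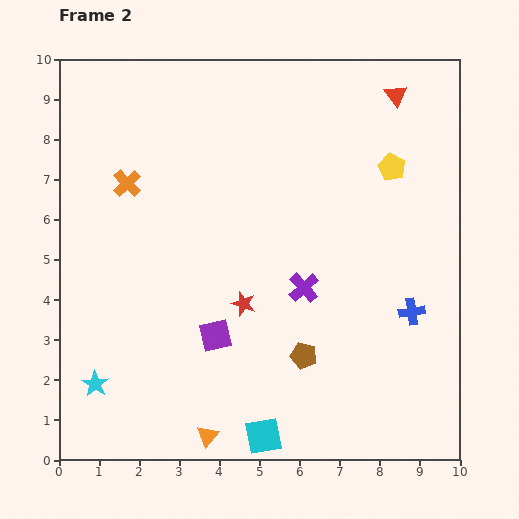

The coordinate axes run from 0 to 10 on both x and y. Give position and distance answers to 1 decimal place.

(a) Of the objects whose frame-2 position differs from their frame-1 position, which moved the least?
the cyan star

(moved 0.6)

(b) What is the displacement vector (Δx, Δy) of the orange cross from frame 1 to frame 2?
(1.1, 0.3)

The orange cross was at (0.6, 6.6) in frame 1 and (1.7, 6.9) in frame 2.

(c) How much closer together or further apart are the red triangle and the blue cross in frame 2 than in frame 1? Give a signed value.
+0.9

Distance in frame 1: 4.5. Distance in frame 2: 5.4.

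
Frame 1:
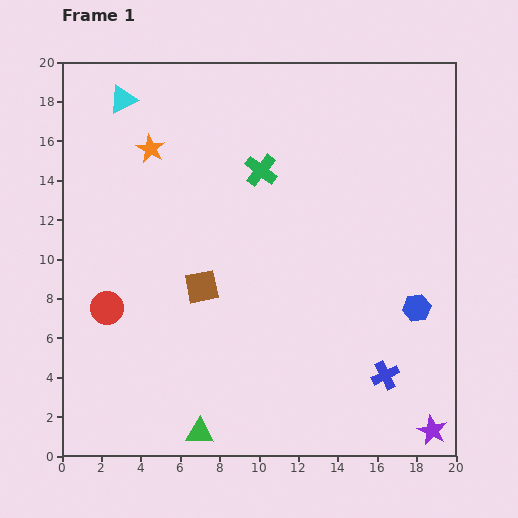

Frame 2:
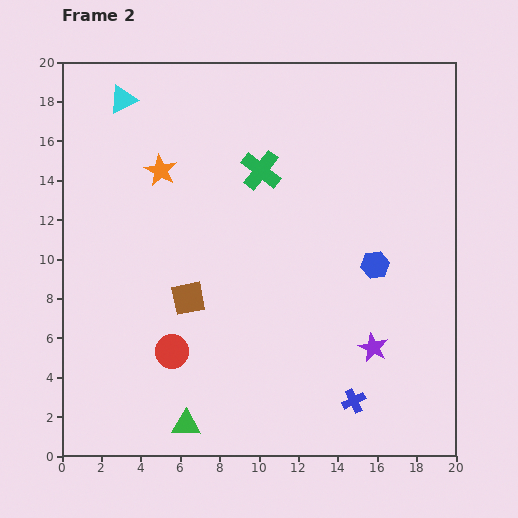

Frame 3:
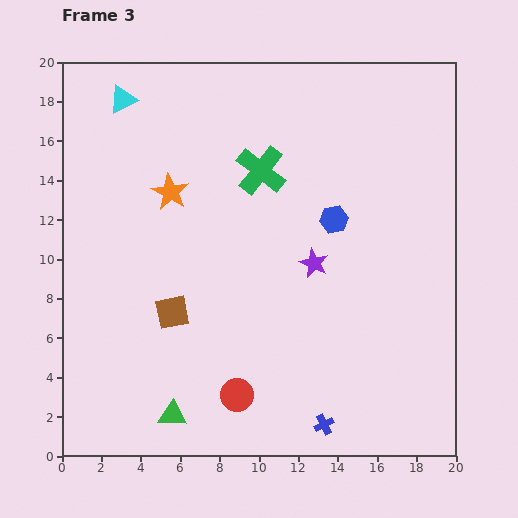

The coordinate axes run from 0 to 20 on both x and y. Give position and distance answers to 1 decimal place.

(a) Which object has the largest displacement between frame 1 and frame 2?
the purple star

(moved 5.2; next 4.0)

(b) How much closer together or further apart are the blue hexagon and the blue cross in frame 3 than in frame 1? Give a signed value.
+6.6

Distance in frame 1: 3.8. Distance in frame 3: 10.4.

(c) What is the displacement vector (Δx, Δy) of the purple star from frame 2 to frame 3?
(-3.0, 4.3)

The purple star was at (15.8, 5.5) in frame 2 and (12.8, 9.8) in frame 3.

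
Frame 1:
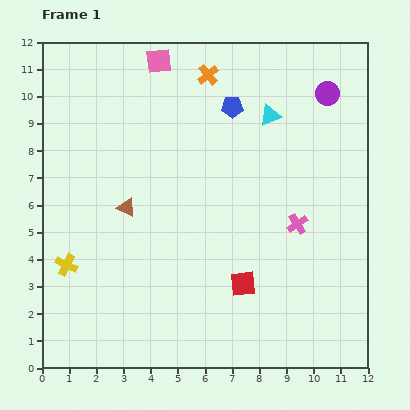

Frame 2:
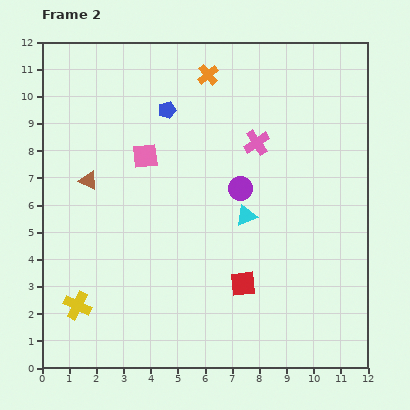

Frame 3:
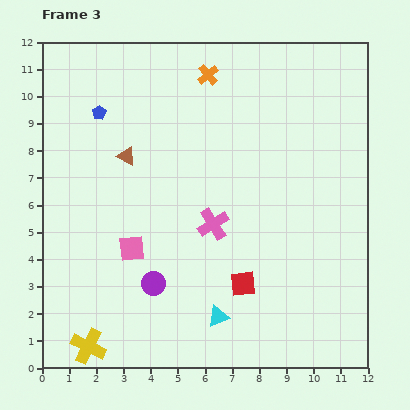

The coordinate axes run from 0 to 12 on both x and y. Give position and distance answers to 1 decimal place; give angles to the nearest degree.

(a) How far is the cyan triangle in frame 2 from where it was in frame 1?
3.8

The cyan triangle moved from (8.4, 9.3) to (7.5, 5.6), a distance of √(0.9² + 3.7²) ≈ 3.8.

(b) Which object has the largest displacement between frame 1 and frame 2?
the purple circle

(moved 4.7; next 3.8)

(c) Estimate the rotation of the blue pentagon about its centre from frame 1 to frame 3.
31° counter-clockwise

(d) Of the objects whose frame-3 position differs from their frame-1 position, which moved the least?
the brown triangle

(moved 1.9)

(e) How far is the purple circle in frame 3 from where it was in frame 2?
4.7

The purple circle moved from (7.3, 6.6) to (4.1, 3.1), a distance of √(3.2² + 3.5²) ≈ 4.7.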